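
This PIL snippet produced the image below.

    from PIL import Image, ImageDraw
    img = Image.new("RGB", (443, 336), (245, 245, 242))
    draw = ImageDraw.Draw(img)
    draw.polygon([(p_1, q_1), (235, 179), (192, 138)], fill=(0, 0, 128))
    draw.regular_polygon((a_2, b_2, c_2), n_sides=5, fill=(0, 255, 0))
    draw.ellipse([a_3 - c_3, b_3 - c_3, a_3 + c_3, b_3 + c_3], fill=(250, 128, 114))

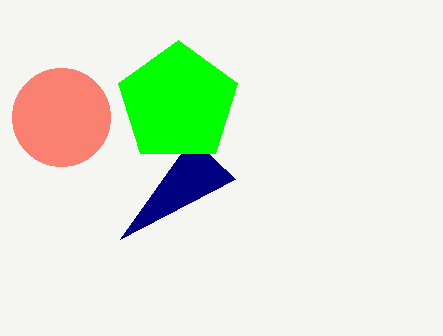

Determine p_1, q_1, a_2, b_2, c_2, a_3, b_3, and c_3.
p_1 = 120
q_1 = 239
a_2 = 178
b_2 = 103
c_2 = 63
a_3 = 61
b_3 = 117
c_3 = 49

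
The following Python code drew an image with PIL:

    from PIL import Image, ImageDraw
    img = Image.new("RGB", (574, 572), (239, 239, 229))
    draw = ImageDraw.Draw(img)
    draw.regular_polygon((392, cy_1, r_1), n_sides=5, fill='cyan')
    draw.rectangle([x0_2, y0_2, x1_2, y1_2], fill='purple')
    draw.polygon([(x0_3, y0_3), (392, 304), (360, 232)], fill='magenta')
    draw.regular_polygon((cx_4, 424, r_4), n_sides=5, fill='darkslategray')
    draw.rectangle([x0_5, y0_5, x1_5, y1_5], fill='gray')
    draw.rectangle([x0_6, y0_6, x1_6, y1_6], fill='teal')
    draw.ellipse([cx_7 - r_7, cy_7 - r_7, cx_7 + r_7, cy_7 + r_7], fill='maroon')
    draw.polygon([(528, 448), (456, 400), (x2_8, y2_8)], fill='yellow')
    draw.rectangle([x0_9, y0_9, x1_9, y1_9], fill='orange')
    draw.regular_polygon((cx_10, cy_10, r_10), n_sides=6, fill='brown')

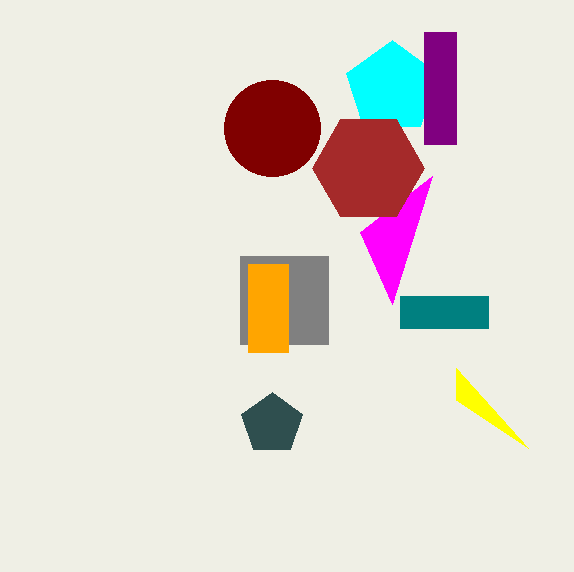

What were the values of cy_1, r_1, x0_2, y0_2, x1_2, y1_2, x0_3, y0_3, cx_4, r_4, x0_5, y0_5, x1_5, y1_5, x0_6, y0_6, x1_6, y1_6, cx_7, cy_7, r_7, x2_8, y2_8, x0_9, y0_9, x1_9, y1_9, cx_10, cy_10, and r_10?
cy_1 = 88
r_1 = 48
x0_2 = 424
y0_2 = 32
x1_2 = 456
y1_2 = 144
x0_3 = 432
y0_3 = 176
cx_4 = 272
r_4 = 32
x0_5 = 240
y0_5 = 256
x1_5 = 328
y1_5 = 344
x0_6 = 400
y0_6 = 296
x1_6 = 488
y1_6 = 328
cx_7 = 272
cy_7 = 128
r_7 = 48
x2_8 = 456
y2_8 = 368
x0_9 = 248
y0_9 = 264
x1_9 = 288
y1_9 = 352
cx_10 = 368
cy_10 = 168
r_10 = 56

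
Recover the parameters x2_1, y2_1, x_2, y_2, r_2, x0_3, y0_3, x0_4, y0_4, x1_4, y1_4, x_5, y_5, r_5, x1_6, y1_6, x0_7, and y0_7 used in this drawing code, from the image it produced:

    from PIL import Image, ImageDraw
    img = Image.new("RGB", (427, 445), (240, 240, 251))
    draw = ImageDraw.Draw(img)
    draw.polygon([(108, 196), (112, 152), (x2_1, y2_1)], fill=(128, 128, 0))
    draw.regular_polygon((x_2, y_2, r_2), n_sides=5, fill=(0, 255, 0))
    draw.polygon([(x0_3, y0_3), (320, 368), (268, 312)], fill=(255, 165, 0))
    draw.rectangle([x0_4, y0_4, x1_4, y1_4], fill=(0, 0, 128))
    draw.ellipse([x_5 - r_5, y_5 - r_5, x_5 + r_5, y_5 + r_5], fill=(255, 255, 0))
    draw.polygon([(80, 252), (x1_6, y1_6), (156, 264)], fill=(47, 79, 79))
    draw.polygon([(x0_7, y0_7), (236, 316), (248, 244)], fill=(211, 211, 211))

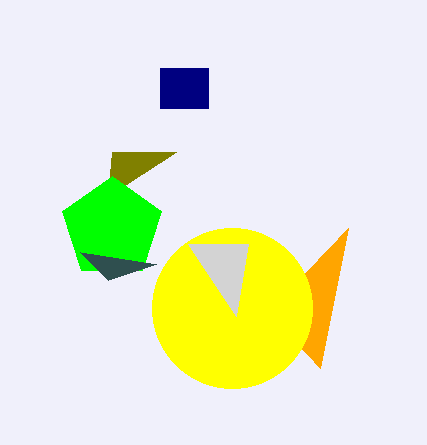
x2_1 = 176
y2_1 = 152
x_2 = 112
y_2 = 228
r_2 = 52
x0_3 = 348
y0_3 = 228
x0_4 = 160
y0_4 = 68
x1_4 = 208
y1_4 = 108
x_5 = 232
y_5 = 308
r_5 = 80
x1_6 = 108
y1_6 = 280
x0_7 = 188
y0_7 = 244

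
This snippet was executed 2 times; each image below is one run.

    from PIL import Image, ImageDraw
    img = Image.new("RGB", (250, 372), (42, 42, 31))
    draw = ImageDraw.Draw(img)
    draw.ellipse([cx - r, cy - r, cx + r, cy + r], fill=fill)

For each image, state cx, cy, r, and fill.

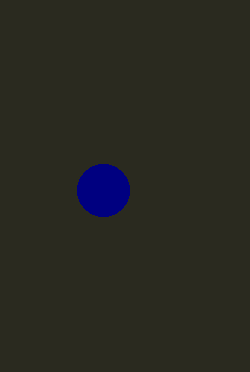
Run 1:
cx = 103; cy = 190; r = 26; fill = 'navy'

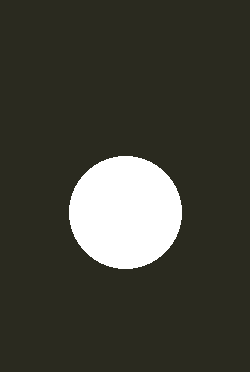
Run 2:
cx = 125; cy = 212; r = 56; fill = 'white'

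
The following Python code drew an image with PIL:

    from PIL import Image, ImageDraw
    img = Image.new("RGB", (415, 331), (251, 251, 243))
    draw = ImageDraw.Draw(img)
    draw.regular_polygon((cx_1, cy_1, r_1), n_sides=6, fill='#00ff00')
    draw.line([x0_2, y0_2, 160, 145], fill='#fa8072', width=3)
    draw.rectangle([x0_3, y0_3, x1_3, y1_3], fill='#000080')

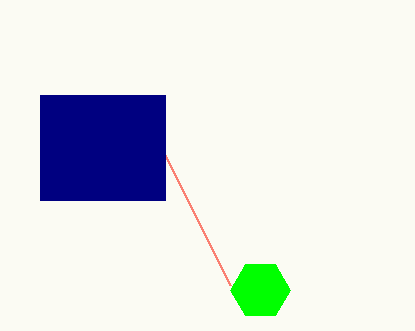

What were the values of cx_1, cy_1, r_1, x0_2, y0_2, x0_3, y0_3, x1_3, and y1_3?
cx_1 = 260; cy_1 = 290; r_1 = 30; x0_2 = 230; y0_2 = 285; x0_3 = 40; y0_3 = 95; x1_3 = 165; y1_3 = 200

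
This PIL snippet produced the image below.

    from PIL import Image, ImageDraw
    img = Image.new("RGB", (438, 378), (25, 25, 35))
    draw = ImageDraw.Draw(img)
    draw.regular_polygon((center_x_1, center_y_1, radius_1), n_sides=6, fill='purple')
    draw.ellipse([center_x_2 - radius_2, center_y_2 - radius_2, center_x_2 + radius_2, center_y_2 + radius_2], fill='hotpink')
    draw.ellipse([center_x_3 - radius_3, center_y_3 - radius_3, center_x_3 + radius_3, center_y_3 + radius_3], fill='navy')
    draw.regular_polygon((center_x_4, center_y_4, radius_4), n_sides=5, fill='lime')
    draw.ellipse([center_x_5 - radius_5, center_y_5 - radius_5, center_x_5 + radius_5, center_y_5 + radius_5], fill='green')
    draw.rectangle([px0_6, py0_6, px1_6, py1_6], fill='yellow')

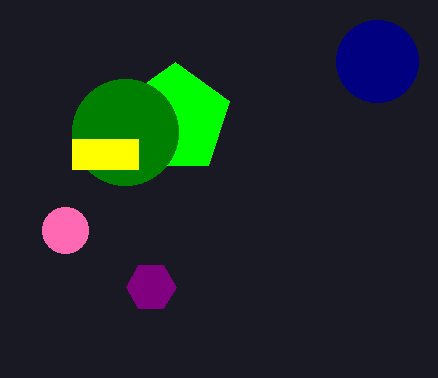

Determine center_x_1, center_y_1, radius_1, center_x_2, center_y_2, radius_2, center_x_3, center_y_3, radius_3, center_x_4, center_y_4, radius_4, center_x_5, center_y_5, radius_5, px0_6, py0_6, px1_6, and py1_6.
center_x_1 = 151
center_y_1 = 287
radius_1 = 25
center_x_2 = 65
center_y_2 = 230
radius_2 = 23
center_x_3 = 377
center_y_3 = 61
radius_3 = 41
center_x_4 = 175
center_y_4 = 119
radius_4 = 57
center_x_5 = 125
center_y_5 = 132
radius_5 = 53
px0_6 = 72
py0_6 = 139
px1_6 = 138
py1_6 = 169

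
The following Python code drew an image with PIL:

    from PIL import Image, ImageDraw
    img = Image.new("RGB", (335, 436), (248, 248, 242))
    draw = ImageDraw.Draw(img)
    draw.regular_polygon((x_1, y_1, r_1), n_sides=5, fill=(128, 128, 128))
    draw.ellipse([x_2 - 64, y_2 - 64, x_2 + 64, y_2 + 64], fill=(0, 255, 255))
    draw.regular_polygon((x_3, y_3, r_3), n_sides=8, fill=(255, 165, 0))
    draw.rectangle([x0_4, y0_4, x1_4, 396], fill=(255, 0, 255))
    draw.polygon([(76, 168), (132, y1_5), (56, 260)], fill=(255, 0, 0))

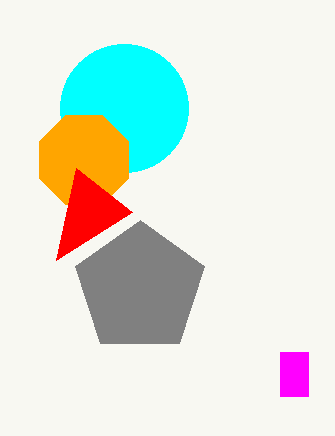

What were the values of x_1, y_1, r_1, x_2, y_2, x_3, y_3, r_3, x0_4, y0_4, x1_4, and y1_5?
x_1 = 140; y_1 = 288; r_1 = 68; x_2 = 124; y_2 = 108; x_3 = 84; y_3 = 160; r_3 = 48; x0_4 = 280; y0_4 = 352; x1_4 = 308; y1_5 = 212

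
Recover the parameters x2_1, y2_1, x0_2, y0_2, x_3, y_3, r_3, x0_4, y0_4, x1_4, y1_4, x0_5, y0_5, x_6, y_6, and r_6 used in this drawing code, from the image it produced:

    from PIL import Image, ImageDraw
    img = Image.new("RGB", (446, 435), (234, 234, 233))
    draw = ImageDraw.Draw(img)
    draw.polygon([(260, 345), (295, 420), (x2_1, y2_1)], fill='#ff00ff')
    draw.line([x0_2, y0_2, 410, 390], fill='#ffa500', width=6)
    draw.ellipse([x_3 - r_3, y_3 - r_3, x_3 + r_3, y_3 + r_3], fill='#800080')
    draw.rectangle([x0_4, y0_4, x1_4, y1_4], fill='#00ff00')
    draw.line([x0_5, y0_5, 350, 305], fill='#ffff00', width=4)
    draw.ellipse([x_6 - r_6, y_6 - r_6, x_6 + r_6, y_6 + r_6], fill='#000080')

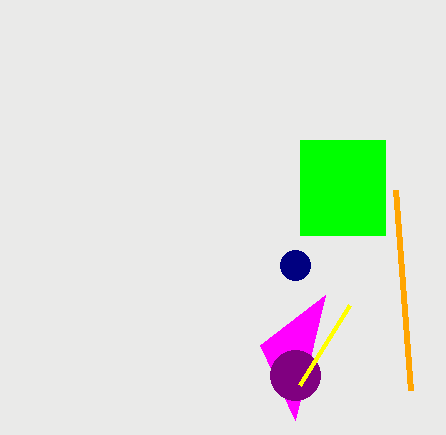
x2_1 = 325, y2_1 = 295, x0_2 = 395, y0_2 = 190, x_3 = 295, y_3 = 375, r_3 = 25, x0_4 = 300, y0_4 = 140, x1_4 = 385, y1_4 = 235, x0_5 = 300, y0_5 = 385, x_6 = 295, y_6 = 265, r_6 = 15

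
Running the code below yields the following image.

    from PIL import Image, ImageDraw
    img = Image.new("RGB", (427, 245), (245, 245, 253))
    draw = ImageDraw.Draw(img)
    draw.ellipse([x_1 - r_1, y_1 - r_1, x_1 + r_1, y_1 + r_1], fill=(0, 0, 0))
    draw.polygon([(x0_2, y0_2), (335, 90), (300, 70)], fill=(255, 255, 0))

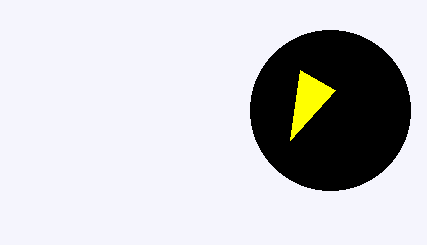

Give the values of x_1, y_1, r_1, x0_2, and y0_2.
x_1 = 330, y_1 = 110, r_1 = 80, x0_2 = 290, y0_2 = 140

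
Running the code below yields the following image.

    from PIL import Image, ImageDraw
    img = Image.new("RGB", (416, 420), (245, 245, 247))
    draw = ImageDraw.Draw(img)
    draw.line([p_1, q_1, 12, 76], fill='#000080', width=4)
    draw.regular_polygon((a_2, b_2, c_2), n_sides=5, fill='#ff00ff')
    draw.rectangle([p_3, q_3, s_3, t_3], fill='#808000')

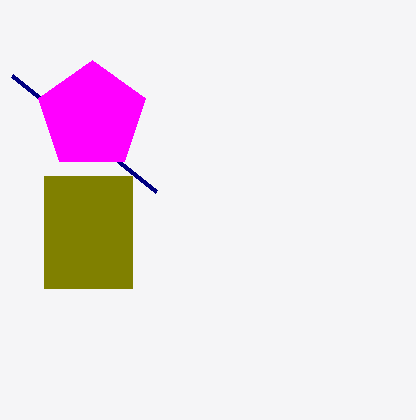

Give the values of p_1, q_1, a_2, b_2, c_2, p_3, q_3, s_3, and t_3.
p_1 = 156
q_1 = 192
a_2 = 92
b_2 = 116
c_2 = 56
p_3 = 44
q_3 = 176
s_3 = 132
t_3 = 288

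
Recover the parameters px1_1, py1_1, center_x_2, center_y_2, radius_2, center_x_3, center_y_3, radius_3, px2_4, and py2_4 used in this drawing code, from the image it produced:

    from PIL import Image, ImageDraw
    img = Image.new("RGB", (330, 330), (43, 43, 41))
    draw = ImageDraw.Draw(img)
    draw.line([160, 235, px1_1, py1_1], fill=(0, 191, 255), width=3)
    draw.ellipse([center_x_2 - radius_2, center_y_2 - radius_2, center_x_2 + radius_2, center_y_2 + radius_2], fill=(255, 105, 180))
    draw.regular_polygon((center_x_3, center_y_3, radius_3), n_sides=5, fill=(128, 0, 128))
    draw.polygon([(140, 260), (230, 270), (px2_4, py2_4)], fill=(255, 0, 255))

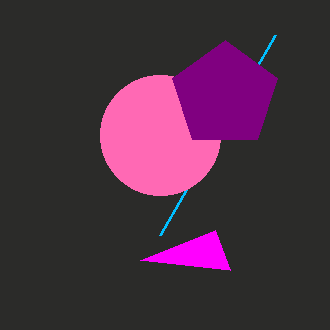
px1_1 = 275
py1_1 = 35
center_x_2 = 160
center_y_2 = 135
radius_2 = 60
center_x_3 = 225
center_y_3 = 95
radius_3 = 55
px2_4 = 215
py2_4 = 230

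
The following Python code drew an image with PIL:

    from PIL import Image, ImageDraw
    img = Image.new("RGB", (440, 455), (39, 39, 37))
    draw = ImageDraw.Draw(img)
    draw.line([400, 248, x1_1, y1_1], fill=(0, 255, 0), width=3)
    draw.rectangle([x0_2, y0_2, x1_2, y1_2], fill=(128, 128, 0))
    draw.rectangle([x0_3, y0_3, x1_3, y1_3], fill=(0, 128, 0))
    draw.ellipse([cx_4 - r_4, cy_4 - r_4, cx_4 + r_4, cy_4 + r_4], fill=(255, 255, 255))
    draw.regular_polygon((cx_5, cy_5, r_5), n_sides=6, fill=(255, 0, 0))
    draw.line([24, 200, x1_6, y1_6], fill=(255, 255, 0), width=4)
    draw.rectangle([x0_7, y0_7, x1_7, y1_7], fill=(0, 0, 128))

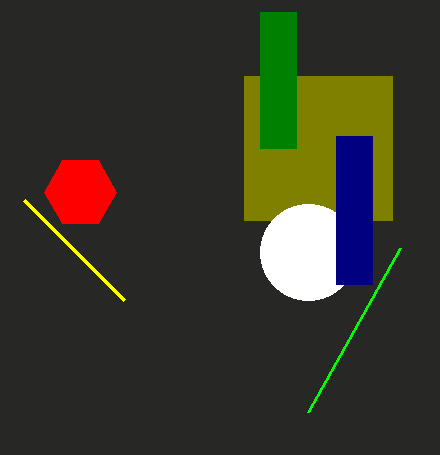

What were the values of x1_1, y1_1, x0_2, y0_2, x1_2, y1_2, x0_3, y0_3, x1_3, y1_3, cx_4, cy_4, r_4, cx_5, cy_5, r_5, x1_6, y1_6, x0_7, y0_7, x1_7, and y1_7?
x1_1 = 308
y1_1 = 412
x0_2 = 244
y0_2 = 76
x1_2 = 392
y1_2 = 220
x0_3 = 260
y0_3 = 12
x1_3 = 296
y1_3 = 148
cx_4 = 308
cy_4 = 252
r_4 = 48
cx_5 = 80
cy_5 = 192
r_5 = 36
x1_6 = 124
y1_6 = 300
x0_7 = 336
y0_7 = 136
x1_7 = 372
y1_7 = 284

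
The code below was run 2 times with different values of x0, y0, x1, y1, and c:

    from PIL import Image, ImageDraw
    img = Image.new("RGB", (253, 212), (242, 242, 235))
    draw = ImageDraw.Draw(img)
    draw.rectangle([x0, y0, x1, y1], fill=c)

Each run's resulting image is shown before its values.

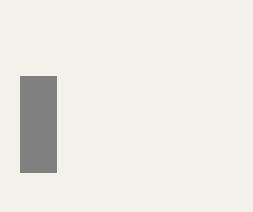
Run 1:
x0 = 20, y0 = 76, x1 = 56, y1 = 172, c = 'gray'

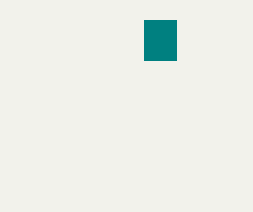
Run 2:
x0 = 144; y0 = 20; x1 = 176; y1 = 60; c = 'teal'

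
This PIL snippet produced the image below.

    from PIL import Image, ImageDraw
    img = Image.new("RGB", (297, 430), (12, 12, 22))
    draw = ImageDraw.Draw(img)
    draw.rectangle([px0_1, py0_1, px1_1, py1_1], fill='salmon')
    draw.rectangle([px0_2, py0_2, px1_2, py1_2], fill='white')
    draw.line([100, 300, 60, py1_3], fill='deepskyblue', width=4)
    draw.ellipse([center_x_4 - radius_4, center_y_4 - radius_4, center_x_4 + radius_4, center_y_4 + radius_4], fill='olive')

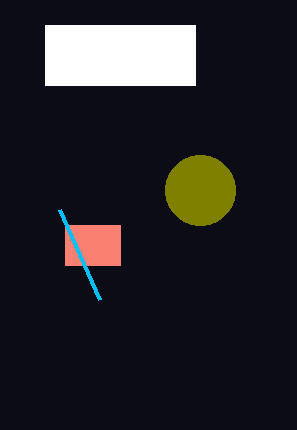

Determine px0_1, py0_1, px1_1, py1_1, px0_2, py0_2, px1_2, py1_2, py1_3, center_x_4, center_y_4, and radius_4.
px0_1 = 65; py0_1 = 225; px1_1 = 120; py1_1 = 265; px0_2 = 45; py0_2 = 25; px1_2 = 195; py1_2 = 85; py1_3 = 210; center_x_4 = 200; center_y_4 = 190; radius_4 = 35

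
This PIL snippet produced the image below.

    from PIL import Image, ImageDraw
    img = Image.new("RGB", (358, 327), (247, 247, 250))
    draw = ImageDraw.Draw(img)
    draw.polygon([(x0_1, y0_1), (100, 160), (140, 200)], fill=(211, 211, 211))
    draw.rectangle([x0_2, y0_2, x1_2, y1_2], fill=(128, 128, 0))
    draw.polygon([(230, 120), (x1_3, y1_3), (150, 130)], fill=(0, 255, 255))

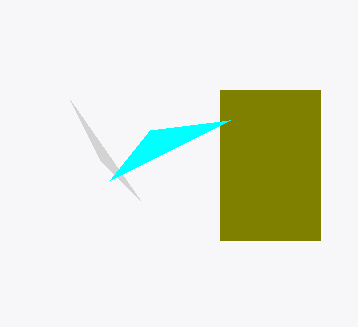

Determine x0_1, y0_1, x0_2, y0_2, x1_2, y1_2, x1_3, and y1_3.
x0_1 = 70, y0_1 = 100, x0_2 = 220, y0_2 = 90, x1_2 = 320, y1_2 = 240, x1_3 = 110, y1_3 = 180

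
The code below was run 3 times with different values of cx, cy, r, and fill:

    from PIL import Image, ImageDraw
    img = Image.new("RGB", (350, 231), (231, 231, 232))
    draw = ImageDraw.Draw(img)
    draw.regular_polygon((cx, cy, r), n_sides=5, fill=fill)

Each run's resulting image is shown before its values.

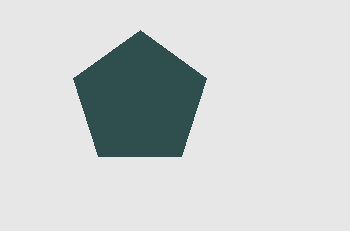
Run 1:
cx = 140
cy = 100
r = 70
fill = 'darkslategray'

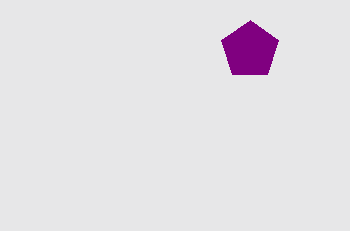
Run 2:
cx = 250, cy = 50, r = 30, fill = 'purple'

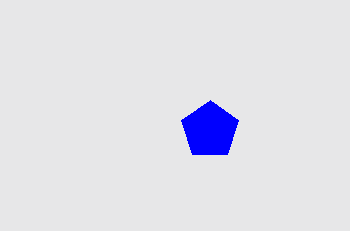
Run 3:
cx = 210, cy = 130, r = 30, fill = 'blue'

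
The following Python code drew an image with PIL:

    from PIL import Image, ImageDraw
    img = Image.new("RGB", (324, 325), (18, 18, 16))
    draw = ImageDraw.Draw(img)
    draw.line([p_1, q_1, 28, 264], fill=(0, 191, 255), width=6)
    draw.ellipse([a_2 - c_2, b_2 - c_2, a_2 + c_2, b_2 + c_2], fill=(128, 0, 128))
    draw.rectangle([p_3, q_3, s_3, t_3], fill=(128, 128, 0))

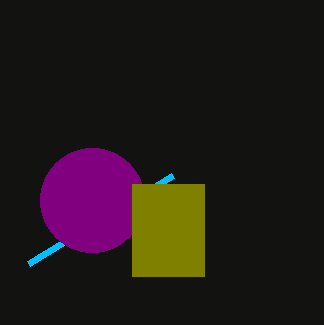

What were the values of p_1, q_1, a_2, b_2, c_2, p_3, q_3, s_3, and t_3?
p_1 = 172; q_1 = 176; a_2 = 92; b_2 = 200; c_2 = 52; p_3 = 132; q_3 = 184; s_3 = 204; t_3 = 276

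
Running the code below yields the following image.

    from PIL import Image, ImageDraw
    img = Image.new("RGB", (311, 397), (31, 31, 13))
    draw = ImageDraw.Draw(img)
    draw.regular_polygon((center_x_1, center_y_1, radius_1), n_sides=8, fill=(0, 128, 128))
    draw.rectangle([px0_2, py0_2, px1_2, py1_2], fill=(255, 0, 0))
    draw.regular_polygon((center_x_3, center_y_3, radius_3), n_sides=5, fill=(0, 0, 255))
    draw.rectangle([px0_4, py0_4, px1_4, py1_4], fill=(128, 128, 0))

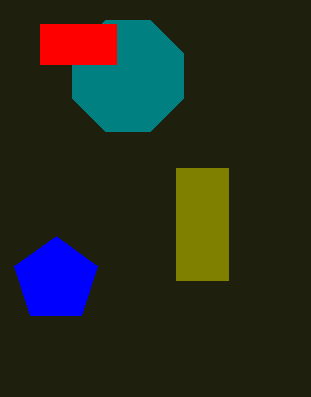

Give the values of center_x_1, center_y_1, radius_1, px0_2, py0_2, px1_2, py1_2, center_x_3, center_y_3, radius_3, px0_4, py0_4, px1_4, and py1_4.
center_x_1 = 128; center_y_1 = 76; radius_1 = 60; px0_2 = 40; py0_2 = 24; px1_2 = 116; py1_2 = 64; center_x_3 = 56; center_y_3 = 280; radius_3 = 44; px0_4 = 176; py0_4 = 168; px1_4 = 228; py1_4 = 280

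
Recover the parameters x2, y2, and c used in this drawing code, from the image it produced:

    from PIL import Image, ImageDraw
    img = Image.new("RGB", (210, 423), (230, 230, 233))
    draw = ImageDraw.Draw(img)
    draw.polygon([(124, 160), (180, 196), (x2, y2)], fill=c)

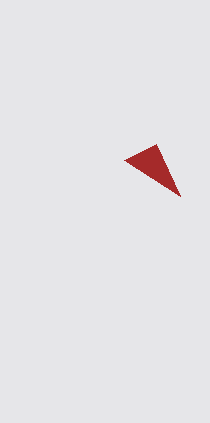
x2 = 156; y2 = 144; c = 'brown'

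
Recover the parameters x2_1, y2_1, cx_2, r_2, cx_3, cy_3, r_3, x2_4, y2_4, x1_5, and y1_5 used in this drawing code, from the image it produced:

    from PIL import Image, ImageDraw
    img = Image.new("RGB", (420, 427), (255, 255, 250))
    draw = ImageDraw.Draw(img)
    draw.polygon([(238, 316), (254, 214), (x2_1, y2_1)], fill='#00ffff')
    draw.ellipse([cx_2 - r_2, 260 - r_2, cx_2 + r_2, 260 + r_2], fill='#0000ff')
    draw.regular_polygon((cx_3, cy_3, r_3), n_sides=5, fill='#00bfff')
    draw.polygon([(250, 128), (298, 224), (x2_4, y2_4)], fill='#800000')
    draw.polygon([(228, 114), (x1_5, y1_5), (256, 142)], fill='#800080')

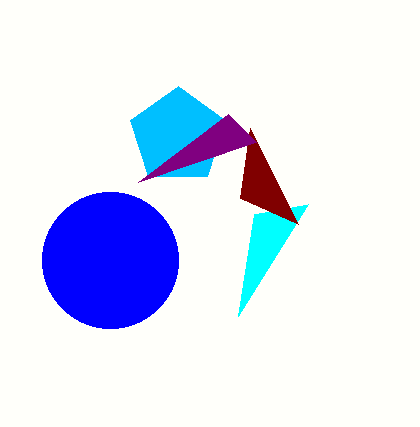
x2_1 = 308
y2_1 = 204
cx_2 = 110
r_2 = 68
cx_3 = 178
cy_3 = 136
r_3 = 50
x2_4 = 240
y2_4 = 198
x1_5 = 138
y1_5 = 182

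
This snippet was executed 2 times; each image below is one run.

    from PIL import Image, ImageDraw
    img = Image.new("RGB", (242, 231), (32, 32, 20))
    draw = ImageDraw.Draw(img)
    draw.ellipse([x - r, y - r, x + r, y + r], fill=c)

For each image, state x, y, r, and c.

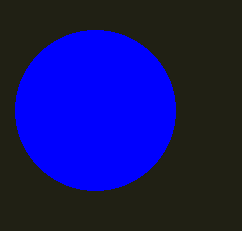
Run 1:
x = 95, y = 110, r = 80, c = 'blue'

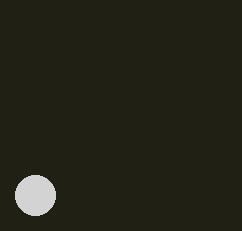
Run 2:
x = 35; y = 195; r = 20; c = 'lightgray'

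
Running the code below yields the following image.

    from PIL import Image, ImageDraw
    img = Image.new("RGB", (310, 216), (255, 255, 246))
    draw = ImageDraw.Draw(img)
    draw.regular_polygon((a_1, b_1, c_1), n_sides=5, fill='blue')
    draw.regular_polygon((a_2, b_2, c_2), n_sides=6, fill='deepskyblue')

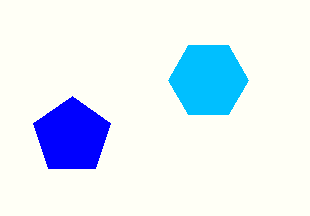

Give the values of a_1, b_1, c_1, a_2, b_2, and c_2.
a_1 = 72; b_1 = 136; c_1 = 40; a_2 = 208; b_2 = 80; c_2 = 40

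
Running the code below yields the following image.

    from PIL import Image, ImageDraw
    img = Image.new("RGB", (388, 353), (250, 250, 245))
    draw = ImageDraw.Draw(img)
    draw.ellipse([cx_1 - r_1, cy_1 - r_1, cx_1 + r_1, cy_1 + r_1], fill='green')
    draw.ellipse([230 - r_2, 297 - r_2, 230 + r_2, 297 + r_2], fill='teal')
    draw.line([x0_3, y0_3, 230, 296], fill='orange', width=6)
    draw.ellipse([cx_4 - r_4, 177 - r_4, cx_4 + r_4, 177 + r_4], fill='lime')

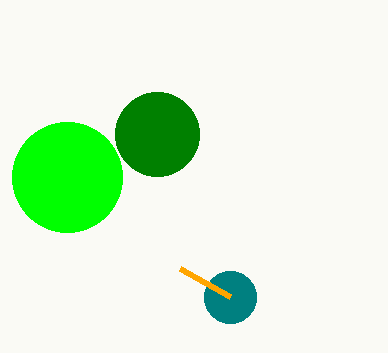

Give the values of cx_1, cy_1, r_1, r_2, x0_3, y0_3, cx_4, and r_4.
cx_1 = 157
cy_1 = 134
r_1 = 42
r_2 = 26
x0_3 = 180
y0_3 = 268
cx_4 = 67
r_4 = 55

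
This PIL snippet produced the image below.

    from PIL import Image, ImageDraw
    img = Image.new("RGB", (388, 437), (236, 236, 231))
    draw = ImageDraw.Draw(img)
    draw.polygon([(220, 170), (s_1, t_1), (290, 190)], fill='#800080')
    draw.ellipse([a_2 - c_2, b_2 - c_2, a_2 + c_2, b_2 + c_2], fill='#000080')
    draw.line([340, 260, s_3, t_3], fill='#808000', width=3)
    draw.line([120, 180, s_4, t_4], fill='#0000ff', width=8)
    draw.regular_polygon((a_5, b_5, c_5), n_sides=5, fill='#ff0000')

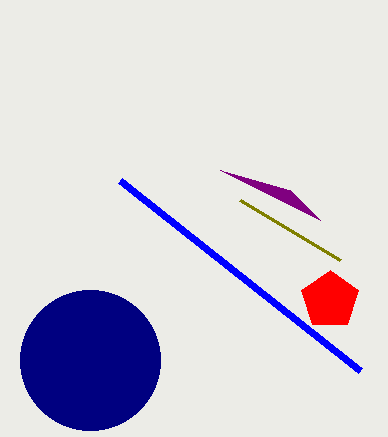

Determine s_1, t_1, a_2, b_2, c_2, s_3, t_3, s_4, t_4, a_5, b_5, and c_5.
s_1 = 320
t_1 = 220
a_2 = 90
b_2 = 360
c_2 = 70
s_3 = 240
t_3 = 200
s_4 = 360
t_4 = 370
a_5 = 330
b_5 = 300
c_5 = 30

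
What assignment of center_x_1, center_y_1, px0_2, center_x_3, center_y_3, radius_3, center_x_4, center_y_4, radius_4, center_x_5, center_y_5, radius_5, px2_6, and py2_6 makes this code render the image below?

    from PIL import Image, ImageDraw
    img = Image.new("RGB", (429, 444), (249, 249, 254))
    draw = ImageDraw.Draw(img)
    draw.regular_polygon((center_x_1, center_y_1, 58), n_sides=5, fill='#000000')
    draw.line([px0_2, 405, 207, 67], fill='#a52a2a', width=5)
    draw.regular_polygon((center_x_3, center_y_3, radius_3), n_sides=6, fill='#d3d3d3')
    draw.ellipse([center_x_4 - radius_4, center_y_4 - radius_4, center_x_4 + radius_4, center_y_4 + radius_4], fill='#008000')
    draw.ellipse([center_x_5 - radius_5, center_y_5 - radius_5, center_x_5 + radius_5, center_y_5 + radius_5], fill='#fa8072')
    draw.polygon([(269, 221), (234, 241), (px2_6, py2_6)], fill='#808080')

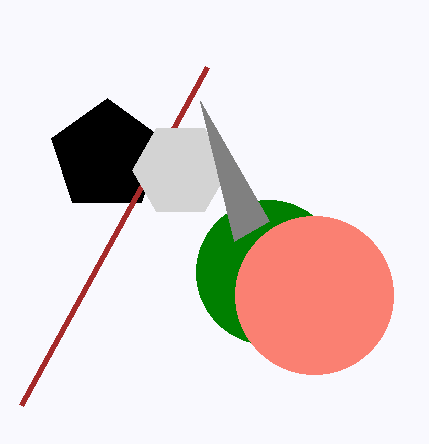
center_x_1 = 107
center_y_1 = 156
px0_2 = 21
center_x_3 = 180
center_y_3 = 170
radius_3 = 48
center_x_4 = 268
center_y_4 = 272
radius_4 = 72
center_x_5 = 314
center_y_5 = 295
radius_5 = 79
px2_6 = 200
py2_6 = 101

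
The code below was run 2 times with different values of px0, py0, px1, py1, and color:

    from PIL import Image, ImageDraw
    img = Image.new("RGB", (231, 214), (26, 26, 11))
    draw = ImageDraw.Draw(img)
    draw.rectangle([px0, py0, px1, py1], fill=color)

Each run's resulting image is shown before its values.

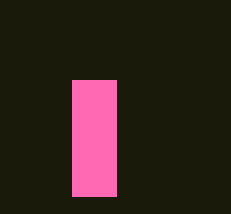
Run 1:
px0 = 72; py0 = 80; px1 = 116; py1 = 196; color = 'hotpink'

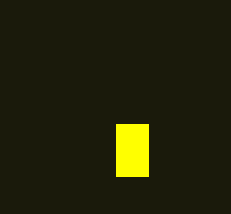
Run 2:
px0 = 116, py0 = 124, px1 = 148, py1 = 176, color = 'yellow'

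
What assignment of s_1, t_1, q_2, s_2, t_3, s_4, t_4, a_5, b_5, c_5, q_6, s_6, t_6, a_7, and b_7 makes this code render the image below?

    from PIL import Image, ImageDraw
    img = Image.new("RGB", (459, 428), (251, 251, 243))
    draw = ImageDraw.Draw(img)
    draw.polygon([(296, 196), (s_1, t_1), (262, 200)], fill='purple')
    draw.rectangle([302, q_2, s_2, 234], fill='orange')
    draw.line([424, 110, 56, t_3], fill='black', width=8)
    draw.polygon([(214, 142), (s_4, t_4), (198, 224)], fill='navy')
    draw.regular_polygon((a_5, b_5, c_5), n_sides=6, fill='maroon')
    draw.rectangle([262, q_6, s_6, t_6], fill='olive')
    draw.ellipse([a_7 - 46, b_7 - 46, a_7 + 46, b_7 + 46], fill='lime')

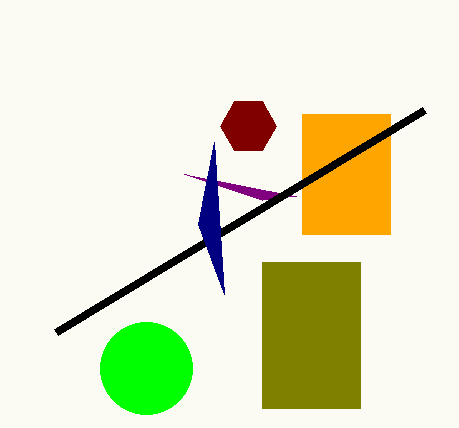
s_1 = 184, t_1 = 174, q_2 = 114, s_2 = 390, t_3 = 332, s_4 = 224, t_4 = 294, a_5 = 248, b_5 = 126, c_5 = 28, q_6 = 262, s_6 = 360, t_6 = 408, a_7 = 146, b_7 = 368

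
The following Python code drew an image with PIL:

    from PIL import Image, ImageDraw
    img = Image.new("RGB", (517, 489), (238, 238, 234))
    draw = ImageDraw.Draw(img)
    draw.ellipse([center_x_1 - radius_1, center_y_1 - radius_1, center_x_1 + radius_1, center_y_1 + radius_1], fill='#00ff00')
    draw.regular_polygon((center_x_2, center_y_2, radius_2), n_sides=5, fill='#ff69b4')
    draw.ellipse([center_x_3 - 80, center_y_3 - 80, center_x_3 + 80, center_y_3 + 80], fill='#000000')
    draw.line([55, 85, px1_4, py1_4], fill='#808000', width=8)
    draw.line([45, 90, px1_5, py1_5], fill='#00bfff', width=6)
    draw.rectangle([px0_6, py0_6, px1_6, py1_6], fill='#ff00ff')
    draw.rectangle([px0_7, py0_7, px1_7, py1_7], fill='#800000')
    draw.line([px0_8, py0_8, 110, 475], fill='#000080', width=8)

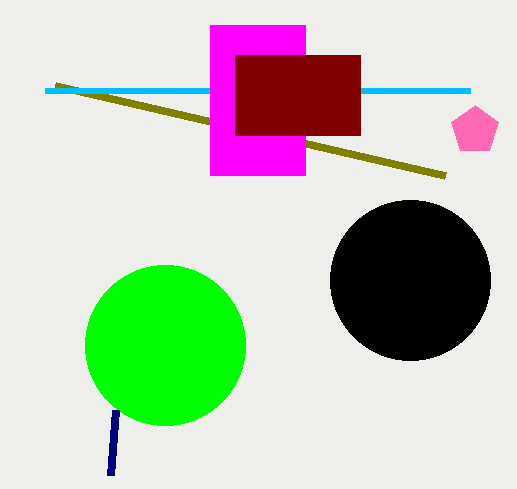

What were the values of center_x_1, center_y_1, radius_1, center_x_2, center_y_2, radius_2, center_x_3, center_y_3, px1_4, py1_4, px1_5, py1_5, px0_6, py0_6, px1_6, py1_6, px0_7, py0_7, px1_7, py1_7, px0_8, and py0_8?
center_x_1 = 165; center_y_1 = 345; radius_1 = 80; center_x_2 = 475; center_y_2 = 130; radius_2 = 25; center_x_3 = 410; center_y_3 = 280; px1_4 = 445; py1_4 = 175; px1_5 = 470; py1_5 = 90; px0_6 = 210; py0_6 = 25; px1_6 = 305; py1_6 = 175; px0_7 = 235; py0_7 = 55; px1_7 = 360; py1_7 = 135; px0_8 = 115; py0_8 = 410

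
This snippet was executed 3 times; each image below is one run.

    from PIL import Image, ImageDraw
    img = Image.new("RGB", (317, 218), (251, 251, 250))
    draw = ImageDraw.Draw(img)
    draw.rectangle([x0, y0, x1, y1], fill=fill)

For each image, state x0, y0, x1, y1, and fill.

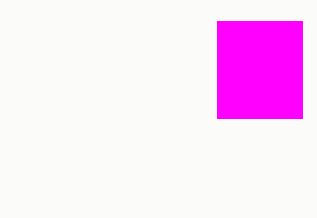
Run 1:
x0 = 217
y0 = 21
x1 = 302
y1 = 118
fill = 'magenta'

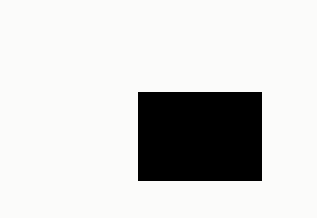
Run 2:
x0 = 138
y0 = 92
x1 = 261
y1 = 180
fill = 'black'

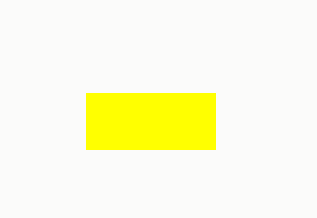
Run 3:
x0 = 86, y0 = 93, x1 = 215, y1 = 149, fill = 'yellow'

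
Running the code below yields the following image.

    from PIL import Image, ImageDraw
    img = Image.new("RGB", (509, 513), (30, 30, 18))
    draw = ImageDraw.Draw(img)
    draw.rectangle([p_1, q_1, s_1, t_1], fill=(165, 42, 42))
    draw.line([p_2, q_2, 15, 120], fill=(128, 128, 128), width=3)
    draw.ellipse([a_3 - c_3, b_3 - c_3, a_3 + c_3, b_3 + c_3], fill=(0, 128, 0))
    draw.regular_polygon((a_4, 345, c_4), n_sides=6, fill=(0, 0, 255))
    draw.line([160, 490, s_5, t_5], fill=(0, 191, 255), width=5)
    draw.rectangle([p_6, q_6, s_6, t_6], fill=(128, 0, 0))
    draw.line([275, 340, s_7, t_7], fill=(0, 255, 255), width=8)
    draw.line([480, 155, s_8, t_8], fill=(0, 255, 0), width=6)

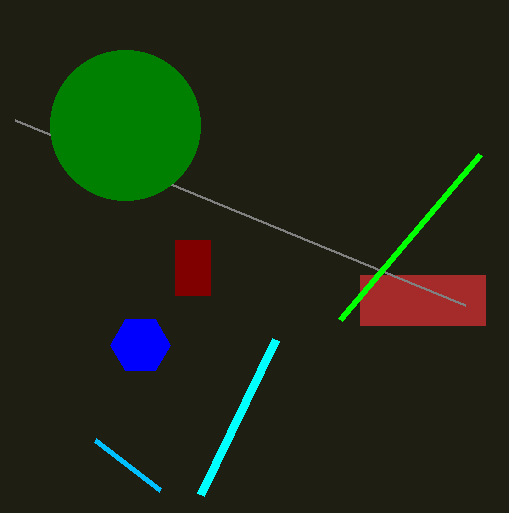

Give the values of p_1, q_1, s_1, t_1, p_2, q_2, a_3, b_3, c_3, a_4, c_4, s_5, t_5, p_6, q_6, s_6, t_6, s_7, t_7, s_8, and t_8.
p_1 = 360; q_1 = 275; s_1 = 485; t_1 = 325; p_2 = 465; q_2 = 305; a_3 = 125; b_3 = 125; c_3 = 75; a_4 = 140; c_4 = 30; s_5 = 95; t_5 = 440; p_6 = 175; q_6 = 240; s_6 = 210; t_6 = 295; s_7 = 200; t_7 = 495; s_8 = 340; t_8 = 320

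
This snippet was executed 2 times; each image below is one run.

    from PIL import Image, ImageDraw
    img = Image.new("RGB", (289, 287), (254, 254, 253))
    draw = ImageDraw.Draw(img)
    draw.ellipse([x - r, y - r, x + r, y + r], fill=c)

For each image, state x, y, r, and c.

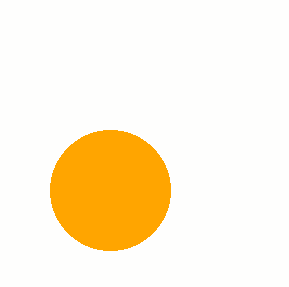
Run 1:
x = 110; y = 190; r = 60; c = 'orange'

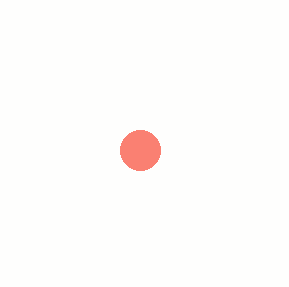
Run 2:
x = 140; y = 150; r = 20; c = 'salmon'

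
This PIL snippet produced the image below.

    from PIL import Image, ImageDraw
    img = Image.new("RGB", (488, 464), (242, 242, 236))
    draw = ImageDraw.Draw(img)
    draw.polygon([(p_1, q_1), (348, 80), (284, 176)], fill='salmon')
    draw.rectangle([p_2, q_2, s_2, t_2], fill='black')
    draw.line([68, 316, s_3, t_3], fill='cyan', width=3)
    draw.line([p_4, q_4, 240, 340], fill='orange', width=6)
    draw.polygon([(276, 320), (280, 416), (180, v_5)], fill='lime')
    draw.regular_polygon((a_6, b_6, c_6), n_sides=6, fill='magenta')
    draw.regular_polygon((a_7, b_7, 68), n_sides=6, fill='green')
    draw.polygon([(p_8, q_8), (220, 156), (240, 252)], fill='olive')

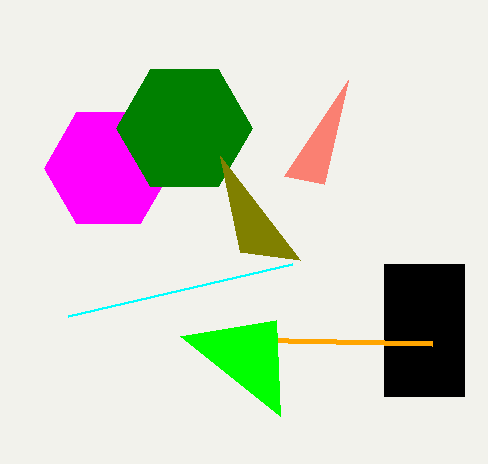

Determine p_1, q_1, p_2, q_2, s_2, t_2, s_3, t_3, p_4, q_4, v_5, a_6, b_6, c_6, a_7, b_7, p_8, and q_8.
p_1 = 324
q_1 = 184
p_2 = 384
q_2 = 264
s_2 = 464
t_2 = 396
s_3 = 292
t_3 = 264
p_4 = 432
q_4 = 344
v_5 = 336
a_6 = 108
b_6 = 168
c_6 = 64
a_7 = 184
b_7 = 128
p_8 = 300
q_8 = 260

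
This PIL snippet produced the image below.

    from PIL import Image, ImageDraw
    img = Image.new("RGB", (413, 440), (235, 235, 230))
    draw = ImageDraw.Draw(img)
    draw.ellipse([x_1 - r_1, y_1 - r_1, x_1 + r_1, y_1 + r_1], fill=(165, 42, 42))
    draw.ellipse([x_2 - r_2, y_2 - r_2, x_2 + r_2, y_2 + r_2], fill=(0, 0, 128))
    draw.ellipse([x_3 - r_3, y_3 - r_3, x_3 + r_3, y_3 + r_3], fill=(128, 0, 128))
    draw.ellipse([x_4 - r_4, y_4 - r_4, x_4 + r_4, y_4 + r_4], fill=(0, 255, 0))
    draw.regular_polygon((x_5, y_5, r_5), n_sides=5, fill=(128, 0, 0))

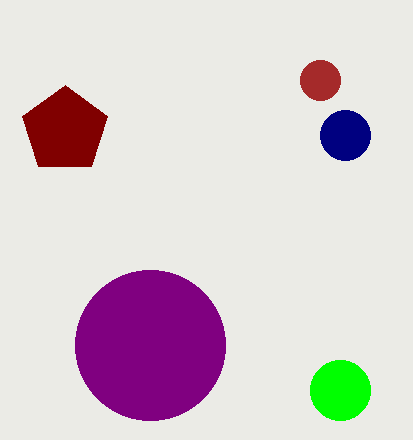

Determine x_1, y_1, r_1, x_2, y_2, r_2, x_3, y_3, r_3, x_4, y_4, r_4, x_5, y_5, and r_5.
x_1 = 320, y_1 = 80, r_1 = 20, x_2 = 345, y_2 = 135, r_2 = 25, x_3 = 150, y_3 = 345, r_3 = 75, x_4 = 340, y_4 = 390, r_4 = 30, x_5 = 65, y_5 = 130, r_5 = 45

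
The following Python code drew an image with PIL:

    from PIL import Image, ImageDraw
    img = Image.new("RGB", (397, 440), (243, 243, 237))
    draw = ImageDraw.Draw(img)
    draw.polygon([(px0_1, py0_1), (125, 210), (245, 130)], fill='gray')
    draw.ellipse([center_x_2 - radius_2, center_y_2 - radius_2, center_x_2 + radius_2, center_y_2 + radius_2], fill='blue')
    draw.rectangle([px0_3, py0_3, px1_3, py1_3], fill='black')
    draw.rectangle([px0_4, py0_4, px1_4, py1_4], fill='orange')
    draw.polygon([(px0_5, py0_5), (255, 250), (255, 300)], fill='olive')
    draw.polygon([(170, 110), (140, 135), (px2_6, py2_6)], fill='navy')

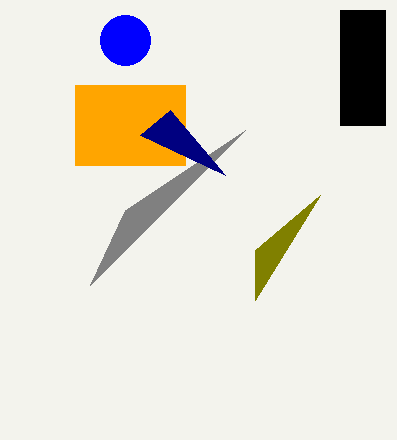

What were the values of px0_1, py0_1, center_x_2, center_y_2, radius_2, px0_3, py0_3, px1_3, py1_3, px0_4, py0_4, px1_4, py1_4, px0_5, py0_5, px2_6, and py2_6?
px0_1 = 90
py0_1 = 285
center_x_2 = 125
center_y_2 = 40
radius_2 = 25
px0_3 = 340
py0_3 = 10
px1_3 = 385
py1_3 = 125
px0_4 = 75
py0_4 = 85
px1_4 = 185
py1_4 = 165
px0_5 = 320
py0_5 = 195
px2_6 = 225
py2_6 = 175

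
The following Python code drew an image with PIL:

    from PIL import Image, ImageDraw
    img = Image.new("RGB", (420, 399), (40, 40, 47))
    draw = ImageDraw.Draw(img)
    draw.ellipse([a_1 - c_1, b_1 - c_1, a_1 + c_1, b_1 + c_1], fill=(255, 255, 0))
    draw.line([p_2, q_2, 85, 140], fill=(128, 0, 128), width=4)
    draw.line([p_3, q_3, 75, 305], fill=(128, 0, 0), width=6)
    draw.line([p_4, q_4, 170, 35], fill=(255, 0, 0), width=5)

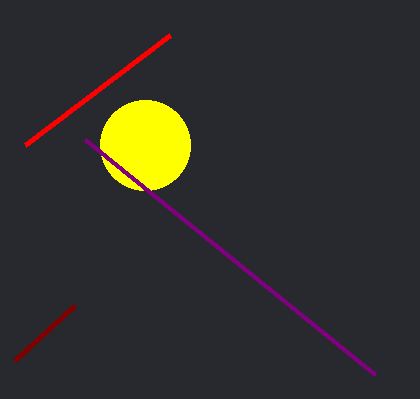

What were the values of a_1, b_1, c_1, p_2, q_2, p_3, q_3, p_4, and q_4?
a_1 = 145, b_1 = 145, c_1 = 45, p_2 = 375, q_2 = 375, p_3 = 15, q_3 = 360, p_4 = 25, q_4 = 145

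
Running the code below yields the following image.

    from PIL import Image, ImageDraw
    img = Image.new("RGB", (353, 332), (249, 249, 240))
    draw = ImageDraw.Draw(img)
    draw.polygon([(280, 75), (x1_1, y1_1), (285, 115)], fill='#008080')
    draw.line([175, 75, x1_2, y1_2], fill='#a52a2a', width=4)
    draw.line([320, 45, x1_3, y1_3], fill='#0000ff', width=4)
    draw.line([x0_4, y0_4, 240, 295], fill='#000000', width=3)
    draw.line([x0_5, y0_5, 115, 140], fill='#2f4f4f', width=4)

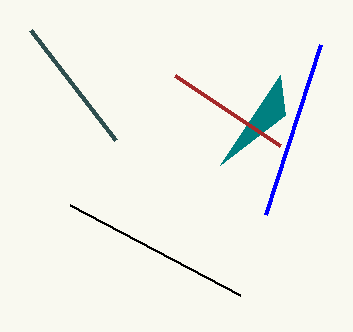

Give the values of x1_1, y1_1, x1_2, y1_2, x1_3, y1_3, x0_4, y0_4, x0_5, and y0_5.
x1_1 = 220
y1_1 = 165
x1_2 = 280
y1_2 = 145
x1_3 = 265
y1_3 = 215
x0_4 = 70
y0_4 = 205
x0_5 = 30
y0_5 = 30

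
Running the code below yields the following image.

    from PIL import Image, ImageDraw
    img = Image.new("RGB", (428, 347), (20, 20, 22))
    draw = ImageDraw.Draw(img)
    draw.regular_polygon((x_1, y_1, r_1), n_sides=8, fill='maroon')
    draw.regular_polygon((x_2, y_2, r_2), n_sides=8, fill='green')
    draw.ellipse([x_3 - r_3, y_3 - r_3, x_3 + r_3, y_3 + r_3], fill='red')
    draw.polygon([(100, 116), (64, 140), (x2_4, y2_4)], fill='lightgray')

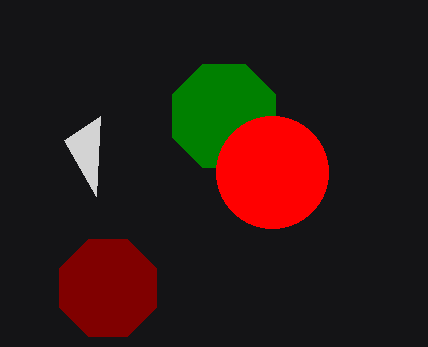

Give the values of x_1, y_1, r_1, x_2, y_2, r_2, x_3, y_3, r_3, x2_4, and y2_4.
x_1 = 108, y_1 = 288, r_1 = 52, x_2 = 224, y_2 = 116, r_2 = 56, x_3 = 272, y_3 = 172, r_3 = 56, x2_4 = 96, y2_4 = 196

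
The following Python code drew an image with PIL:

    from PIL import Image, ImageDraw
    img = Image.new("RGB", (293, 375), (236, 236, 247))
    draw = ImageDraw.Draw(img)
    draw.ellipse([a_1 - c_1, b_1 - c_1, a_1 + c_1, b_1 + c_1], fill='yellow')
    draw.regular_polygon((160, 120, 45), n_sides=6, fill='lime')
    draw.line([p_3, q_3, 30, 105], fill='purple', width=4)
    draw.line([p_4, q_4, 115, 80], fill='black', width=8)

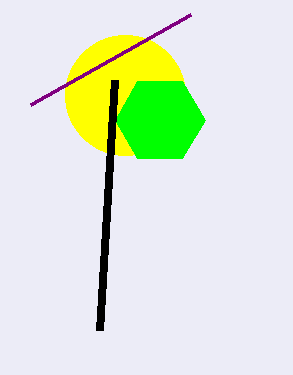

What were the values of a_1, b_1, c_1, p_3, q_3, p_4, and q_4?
a_1 = 125, b_1 = 95, c_1 = 60, p_3 = 190, q_3 = 15, p_4 = 100, q_4 = 330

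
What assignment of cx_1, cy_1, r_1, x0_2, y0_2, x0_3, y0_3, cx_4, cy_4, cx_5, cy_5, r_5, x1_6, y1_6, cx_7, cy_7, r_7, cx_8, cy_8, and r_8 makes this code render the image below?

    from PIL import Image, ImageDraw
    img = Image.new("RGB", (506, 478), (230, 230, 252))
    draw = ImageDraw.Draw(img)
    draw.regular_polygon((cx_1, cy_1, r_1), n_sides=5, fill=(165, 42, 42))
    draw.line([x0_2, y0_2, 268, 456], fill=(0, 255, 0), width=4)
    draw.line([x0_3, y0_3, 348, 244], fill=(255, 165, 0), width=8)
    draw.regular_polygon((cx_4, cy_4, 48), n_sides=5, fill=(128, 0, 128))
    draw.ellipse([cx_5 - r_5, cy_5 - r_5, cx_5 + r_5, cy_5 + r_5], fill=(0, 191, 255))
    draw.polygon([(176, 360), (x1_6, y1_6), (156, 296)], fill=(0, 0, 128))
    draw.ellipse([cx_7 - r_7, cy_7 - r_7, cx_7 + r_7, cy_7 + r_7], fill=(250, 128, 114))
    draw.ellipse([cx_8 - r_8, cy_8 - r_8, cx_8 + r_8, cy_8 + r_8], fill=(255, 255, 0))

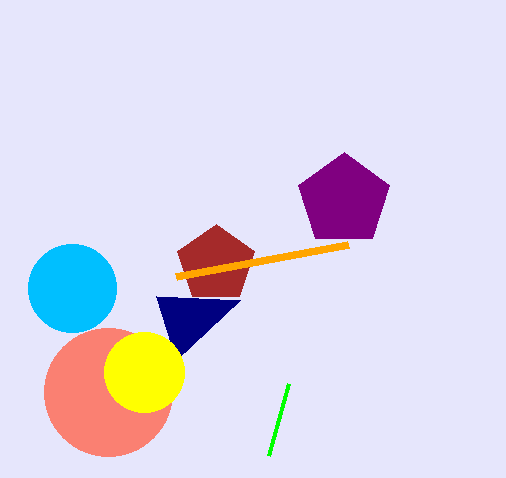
cx_1 = 216
cy_1 = 264
r_1 = 40
x0_2 = 288
y0_2 = 384
x0_3 = 176
y0_3 = 276
cx_4 = 344
cy_4 = 200
cx_5 = 72
cy_5 = 288
r_5 = 44
x1_6 = 240
y1_6 = 300
cx_7 = 108
cy_7 = 392
r_7 = 64
cx_8 = 144
cy_8 = 372
r_8 = 40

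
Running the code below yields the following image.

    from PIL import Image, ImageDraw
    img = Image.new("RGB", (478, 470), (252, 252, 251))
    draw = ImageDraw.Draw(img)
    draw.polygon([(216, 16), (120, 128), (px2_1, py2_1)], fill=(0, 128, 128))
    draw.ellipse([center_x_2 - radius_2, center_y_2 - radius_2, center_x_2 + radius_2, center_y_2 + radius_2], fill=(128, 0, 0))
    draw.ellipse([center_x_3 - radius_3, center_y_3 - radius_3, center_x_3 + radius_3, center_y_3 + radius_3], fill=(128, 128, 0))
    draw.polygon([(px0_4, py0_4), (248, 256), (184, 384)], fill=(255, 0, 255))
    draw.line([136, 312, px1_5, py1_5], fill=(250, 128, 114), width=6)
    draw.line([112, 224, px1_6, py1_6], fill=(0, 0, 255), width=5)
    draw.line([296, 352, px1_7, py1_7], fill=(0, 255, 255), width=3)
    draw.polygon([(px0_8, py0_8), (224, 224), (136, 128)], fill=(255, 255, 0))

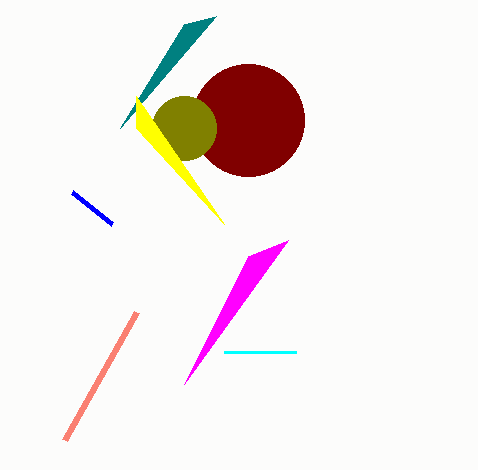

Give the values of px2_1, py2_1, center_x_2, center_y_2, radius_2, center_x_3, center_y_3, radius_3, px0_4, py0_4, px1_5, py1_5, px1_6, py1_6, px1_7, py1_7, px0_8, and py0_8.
px2_1 = 184; py2_1 = 24; center_x_2 = 248; center_y_2 = 120; radius_2 = 56; center_x_3 = 184; center_y_3 = 128; radius_3 = 32; px0_4 = 288; py0_4 = 240; px1_5 = 64; py1_5 = 440; px1_6 = 72; py1_6 = 192; px1_7 = 224; py1_7 = 352; px0_8 = 136; py0_8 = 96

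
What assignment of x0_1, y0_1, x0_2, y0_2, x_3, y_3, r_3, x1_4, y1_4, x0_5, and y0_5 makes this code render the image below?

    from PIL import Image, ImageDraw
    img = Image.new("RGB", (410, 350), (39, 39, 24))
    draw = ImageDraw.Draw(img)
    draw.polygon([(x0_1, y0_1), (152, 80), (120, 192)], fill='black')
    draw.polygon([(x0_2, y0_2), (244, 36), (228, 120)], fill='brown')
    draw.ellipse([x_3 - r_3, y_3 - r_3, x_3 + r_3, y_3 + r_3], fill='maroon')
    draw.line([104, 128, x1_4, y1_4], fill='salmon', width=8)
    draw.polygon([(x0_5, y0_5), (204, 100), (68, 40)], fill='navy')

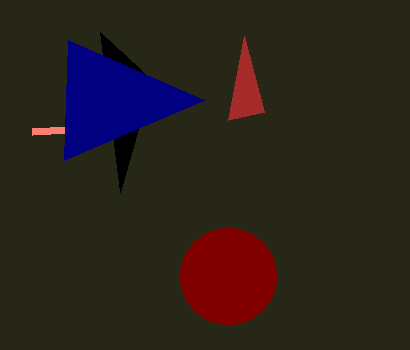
x0_1 = 100, y0_1 = 32, x0_2 = 264, y0_2 = 112, x_3 = 228, y_3 = 276, r_3 = 48, x1_4 = 32, y1_4 = 132, x0_5 = 64, y0_5 = 160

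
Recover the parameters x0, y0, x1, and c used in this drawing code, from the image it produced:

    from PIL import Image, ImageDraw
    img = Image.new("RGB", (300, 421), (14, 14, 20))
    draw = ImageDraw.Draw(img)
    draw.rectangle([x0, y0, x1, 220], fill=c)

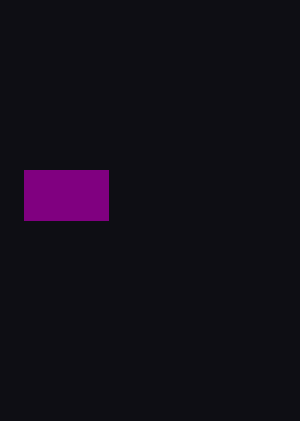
x0 = 24, y0 = 170, x1 = 108, c = 'purple'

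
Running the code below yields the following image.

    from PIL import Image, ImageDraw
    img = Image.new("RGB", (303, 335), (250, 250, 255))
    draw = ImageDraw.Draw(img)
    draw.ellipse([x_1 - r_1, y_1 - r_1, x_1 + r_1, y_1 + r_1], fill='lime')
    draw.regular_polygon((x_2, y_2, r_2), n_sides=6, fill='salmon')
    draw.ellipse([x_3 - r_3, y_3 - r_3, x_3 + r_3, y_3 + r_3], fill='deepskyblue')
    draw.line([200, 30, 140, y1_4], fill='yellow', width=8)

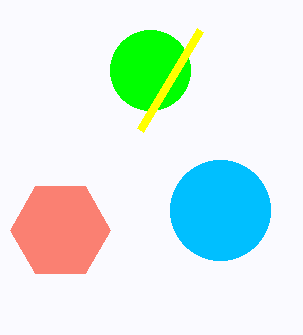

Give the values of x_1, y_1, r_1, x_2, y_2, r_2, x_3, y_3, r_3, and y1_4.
x_1 = 150, y_1 = 70, r_1 = 40, x_2 = 60, y_2 = 230, r_2 = 50, x_3 = 220, y_3 = 210, r_3 = 50, y1_4 = 130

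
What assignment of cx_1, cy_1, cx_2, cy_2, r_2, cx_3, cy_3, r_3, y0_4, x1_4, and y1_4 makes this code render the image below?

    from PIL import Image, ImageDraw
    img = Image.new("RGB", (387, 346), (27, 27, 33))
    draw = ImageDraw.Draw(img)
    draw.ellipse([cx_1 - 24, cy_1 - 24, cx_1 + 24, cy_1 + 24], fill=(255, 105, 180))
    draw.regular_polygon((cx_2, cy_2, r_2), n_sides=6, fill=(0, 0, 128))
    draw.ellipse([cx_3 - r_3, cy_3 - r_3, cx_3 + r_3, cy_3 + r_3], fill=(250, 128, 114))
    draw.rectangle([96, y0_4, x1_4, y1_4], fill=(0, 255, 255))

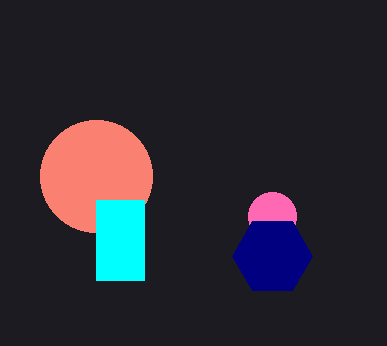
cx_1 = 272
cy_1 = 216
cx_2 = 272
cy_2 = 256
r_2 = 40
cx_3 = 96
cy_3 = 176
r_3 = 56
y0_4 = 200
x1_4 = 144
y1_4 = 280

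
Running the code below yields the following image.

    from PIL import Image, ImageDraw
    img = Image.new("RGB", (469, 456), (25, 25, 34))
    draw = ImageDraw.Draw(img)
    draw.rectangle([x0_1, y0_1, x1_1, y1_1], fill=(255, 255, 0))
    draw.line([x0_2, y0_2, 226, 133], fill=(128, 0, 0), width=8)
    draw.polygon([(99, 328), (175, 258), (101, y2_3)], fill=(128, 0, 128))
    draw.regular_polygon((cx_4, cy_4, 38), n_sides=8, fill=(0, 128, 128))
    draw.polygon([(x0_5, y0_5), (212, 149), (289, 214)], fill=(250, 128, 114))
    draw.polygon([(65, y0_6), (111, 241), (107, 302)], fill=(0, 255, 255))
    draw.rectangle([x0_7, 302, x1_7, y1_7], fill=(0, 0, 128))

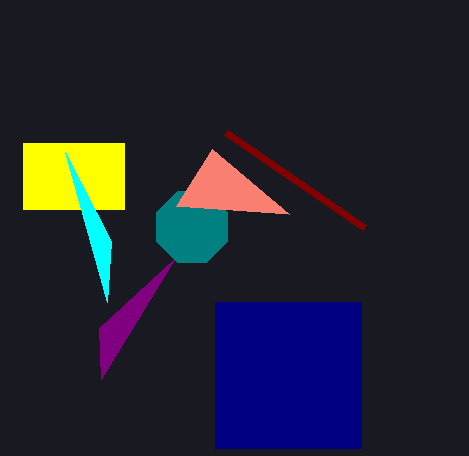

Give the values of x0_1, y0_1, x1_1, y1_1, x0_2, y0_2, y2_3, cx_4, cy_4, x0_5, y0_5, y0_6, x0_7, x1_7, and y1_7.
x0_1 = 23; y0_1 = 143; x1_1 = 124; y1_1 = 209; x0_2 = 364; y0_2 = 228; y2_3 = 379; cx_4 = 192; cy_4 = 227; x0_5 = 176; y0_5 = 206; y0_6 = 152; x0_7 = 215; x1_7 = 361; y1_7 = 448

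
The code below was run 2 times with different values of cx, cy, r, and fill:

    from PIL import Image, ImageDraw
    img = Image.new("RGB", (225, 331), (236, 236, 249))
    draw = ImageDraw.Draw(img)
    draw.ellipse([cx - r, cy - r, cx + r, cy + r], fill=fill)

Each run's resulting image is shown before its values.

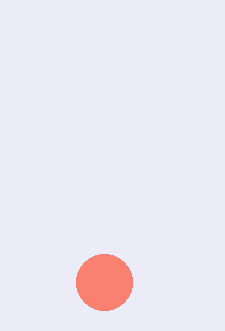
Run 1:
cx = 104
cy = 282
r = 28
fill = 'salmon'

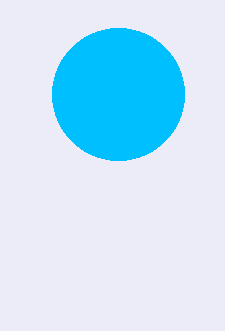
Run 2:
cx = 118; cy = 94; r = 66; fill = 'deepskyblue'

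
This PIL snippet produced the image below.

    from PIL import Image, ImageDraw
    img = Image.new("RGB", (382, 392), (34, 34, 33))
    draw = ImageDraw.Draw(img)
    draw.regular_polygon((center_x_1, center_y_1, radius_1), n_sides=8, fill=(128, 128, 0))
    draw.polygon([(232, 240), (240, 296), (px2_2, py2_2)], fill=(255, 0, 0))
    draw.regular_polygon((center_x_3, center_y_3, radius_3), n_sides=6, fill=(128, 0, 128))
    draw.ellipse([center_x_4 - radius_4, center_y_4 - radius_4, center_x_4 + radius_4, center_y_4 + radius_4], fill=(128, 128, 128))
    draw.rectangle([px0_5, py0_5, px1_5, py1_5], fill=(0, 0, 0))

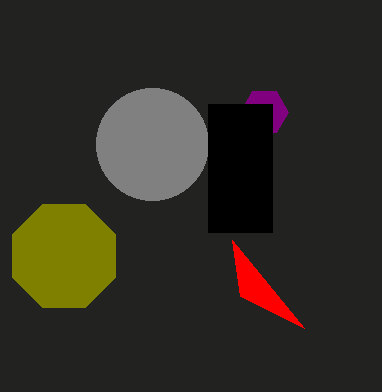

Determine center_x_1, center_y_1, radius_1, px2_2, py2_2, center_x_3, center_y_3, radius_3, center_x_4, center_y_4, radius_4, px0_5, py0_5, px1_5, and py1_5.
center_x_1 = 64; center_y_1 = 256; radius_1 = 56; px2_2 = 304; py2_2 = 328; center_x_3 = 264; center_y_3 = 112; radius_3 = 24; center_x_4 = 152; center_y_4 = 144; radius_4 = 56; px0_5 = 208; py0_5 = 104; px1_5 = 272; py1_5 = 232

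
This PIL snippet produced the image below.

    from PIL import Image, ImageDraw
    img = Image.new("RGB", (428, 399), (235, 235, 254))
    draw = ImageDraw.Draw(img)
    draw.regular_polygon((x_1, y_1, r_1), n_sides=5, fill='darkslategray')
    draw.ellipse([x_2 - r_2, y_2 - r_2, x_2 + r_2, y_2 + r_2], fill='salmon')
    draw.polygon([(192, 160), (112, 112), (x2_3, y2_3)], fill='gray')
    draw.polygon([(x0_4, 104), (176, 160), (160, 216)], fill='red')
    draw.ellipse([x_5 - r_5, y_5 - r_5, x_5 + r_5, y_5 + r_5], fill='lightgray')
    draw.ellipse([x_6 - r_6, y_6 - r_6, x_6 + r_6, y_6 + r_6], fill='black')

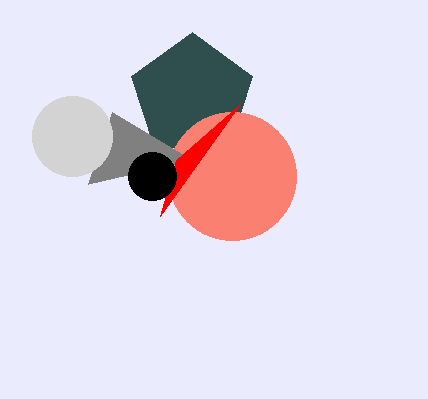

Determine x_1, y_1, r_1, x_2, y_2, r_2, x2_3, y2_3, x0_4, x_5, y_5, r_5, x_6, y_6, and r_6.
x_1 = 192, y_1 = 96, r_1 = 64, x_2 = 232, y_2 = 176, r_2 = 64, x2_3 = 88, y2_3 = 184, x0_4 = 240, x_5 = 72, y_5 = 136, r_5 = 40, x_6 = 152, y_6 = 176, r_6 = 24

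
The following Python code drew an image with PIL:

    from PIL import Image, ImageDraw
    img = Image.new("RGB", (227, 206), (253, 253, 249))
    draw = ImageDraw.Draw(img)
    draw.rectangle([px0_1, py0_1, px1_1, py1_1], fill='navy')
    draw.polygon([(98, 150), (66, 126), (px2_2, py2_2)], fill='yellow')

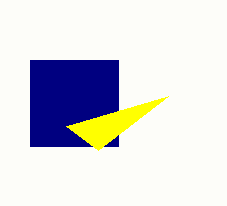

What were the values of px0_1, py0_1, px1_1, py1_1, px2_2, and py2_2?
px0_1 = 30; py0_1 = 60; px1_1 = 118; py1_1 = 146; px2_2 = 168; py2_2 = 96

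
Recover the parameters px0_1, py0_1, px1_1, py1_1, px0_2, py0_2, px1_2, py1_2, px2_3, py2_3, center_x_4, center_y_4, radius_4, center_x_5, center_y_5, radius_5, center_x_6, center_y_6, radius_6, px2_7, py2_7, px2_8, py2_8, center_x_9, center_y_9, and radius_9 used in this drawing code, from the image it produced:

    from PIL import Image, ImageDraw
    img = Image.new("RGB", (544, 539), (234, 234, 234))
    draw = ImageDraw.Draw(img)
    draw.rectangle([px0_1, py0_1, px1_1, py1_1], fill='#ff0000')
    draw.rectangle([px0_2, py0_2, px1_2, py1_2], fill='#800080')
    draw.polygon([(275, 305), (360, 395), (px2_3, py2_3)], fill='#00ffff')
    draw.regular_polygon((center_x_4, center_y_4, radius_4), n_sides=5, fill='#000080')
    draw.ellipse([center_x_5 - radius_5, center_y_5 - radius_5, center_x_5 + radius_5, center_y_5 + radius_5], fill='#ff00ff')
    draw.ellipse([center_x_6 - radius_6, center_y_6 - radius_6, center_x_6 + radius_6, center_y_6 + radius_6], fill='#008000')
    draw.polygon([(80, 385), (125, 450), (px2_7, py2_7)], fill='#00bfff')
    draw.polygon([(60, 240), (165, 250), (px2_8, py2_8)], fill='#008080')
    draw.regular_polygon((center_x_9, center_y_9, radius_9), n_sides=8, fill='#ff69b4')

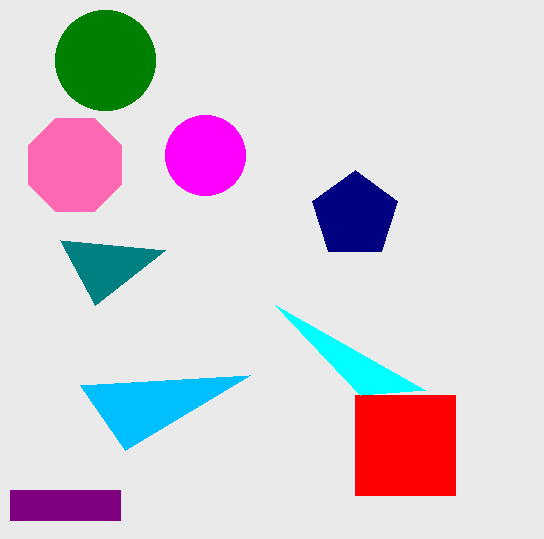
px0_1 = 355
py0_1 = 395
px1_1 = 455
py1_1 = 495
px0_2 = 10
py0_2 = 490
px1_2 = 120
py1_2 = 520
px2_3 = 425
py2_3 = 390
center_x_4 = 355
center_y_4 = 215
radius_4 = 45
center_x_5 = 205
center_y_5 = 155
radius_5 = 40
center_x_6 = 105
center_y_6 = 60
radius_6 = 50
px2_7 = 250
py2_7 = 375
px2_8 = 95
py2_8 = 305
center_x_9 = 75
center_y_9 = 165
radius_9 = 50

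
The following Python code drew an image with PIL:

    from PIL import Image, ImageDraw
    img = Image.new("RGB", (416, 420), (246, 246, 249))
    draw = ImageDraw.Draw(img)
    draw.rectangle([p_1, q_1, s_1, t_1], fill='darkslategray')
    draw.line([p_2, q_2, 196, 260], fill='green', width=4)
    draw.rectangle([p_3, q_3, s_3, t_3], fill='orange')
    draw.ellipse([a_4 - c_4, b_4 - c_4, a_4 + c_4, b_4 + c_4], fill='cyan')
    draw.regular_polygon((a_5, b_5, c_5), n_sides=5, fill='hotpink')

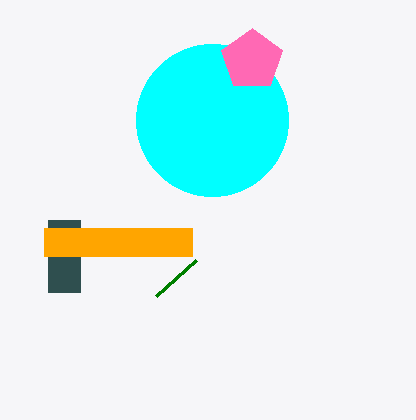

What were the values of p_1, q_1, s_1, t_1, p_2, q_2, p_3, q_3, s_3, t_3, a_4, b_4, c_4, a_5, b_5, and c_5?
p_1 = 48, q_1 = 220, s_1 = 80, t_1 = 292, p_2 = 156, q_2 = 296, p_3 = 44, q_3 = 228, s_3 = 192, t_3 = 256, a_4 = 212, b_4 = 120, c_4 = 76, a_5 = 252, b_5 = 60, c_5 = 32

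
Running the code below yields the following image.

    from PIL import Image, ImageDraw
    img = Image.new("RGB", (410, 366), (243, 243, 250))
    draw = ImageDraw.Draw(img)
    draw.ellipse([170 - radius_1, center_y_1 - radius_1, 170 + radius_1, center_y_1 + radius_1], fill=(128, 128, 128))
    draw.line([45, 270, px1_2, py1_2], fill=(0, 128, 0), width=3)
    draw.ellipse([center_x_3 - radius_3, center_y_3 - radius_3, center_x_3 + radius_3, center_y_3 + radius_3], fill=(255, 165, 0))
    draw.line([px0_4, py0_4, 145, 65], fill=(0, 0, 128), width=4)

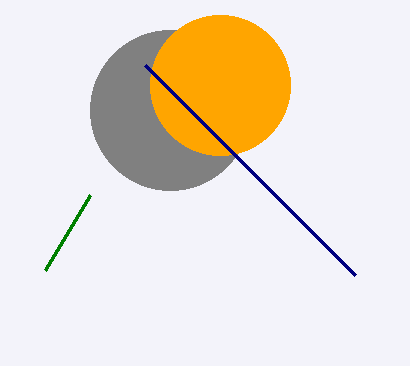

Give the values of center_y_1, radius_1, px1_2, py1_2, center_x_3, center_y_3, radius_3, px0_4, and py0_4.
center_y_1 = 110
radius_1 = 80
px1_2 = 90
py1_2 = 195
center_x_3 = 220
center_y_3 = 85
radius_3 = 70
px0_4 = 355
py0_4 = 275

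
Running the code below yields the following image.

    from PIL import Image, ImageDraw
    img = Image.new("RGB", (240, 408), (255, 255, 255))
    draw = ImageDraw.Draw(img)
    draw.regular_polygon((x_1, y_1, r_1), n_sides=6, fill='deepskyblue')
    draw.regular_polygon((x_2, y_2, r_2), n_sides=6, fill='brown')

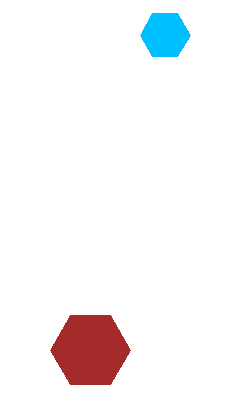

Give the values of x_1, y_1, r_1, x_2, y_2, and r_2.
x_1 = 165, y_1 = 35, r_1 = 25, x_2 = 90, y_2 = 350, r_2 = 40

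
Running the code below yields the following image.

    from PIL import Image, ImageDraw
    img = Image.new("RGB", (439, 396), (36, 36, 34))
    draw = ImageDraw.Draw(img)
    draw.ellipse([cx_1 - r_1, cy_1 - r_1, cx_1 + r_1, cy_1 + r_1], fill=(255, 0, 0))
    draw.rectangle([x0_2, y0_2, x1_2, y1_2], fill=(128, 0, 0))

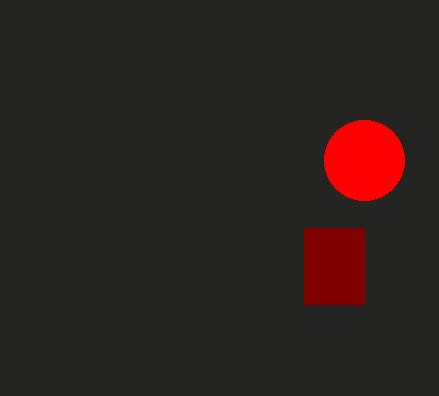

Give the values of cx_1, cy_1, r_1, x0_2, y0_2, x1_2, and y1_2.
cx_1 = 364
cy_1 = 160
r_1 = 40
x0_2 = 304
y0_2 = 228
x1_2 = 364
y1_2 = 304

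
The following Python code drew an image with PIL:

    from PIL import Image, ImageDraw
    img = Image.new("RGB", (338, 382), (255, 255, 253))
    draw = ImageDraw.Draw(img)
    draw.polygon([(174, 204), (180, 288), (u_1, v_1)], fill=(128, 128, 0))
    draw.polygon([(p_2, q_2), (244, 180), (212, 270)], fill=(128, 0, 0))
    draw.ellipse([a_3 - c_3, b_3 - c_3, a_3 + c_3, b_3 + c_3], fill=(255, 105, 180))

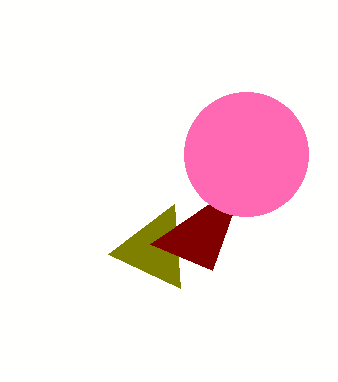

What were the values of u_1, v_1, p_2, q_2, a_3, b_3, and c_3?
u_1 = 108
v_1 = 254
p_2 = 150
q_2 = 244
a_3 = 246
b_3 = 154
c_3 = 62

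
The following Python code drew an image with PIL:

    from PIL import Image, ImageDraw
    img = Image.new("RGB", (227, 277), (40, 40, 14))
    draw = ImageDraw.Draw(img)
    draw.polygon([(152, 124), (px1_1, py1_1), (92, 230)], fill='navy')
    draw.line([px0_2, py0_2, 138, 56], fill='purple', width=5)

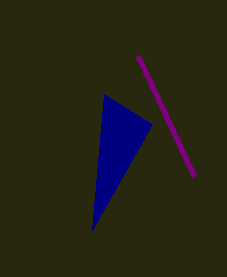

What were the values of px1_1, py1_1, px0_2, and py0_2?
px1_1 = 104
py1_1 = 94
px0_2 = 194
py0_2 = 176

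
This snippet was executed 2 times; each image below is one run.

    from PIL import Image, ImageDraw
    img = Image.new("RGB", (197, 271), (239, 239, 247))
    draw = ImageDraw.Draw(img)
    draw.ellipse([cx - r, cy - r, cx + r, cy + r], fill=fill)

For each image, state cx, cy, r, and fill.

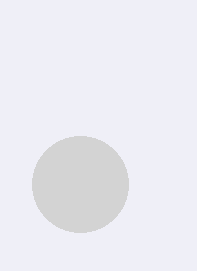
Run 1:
cx = 80, cy = 184, r = 48, fill = 'lightgray'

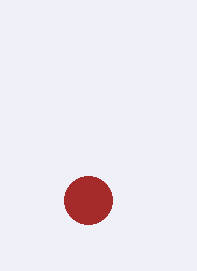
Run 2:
cx = 88
cy = 200
r = 24
fill = 'brown'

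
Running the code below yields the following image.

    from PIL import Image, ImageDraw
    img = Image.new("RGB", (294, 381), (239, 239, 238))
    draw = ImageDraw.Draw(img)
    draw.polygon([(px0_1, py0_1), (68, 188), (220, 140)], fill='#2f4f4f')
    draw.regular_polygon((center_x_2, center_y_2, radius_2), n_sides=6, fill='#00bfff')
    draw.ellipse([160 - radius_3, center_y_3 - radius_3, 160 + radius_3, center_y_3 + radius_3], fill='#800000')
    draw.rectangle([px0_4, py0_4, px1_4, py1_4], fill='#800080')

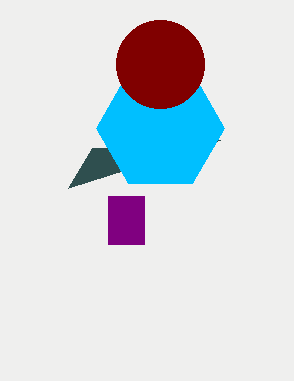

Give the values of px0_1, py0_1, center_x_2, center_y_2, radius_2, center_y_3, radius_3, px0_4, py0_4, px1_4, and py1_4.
px0_1 = 92
py0_1 = 148
center_x_2 = 160
center_y_2 = 128
radius_2 = 64
center_y_3 = 64
radius_3 = 44
px0_4 = 108
py0_4 = 196
px1_4 = 144
py1_4 = 244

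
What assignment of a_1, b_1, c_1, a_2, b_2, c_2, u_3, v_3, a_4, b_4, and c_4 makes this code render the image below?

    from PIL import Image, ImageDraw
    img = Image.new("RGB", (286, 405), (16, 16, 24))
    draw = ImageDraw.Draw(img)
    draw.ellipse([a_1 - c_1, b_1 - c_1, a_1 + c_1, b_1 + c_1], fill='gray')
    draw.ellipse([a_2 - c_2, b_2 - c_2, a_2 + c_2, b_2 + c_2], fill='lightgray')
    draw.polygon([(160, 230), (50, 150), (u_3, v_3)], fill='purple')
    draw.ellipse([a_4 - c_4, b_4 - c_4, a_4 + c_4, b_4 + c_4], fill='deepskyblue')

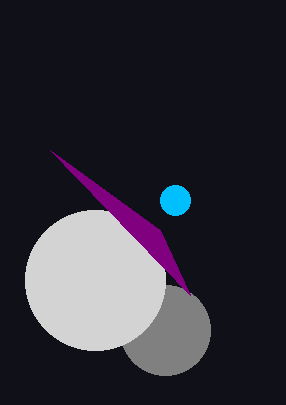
a_1 = 165; b_1 = 330; c_1 = 45; a_2 = 95; b_2 = 280; c_2 = 70; u_3 = 190; v_3 = 295; a_4 = 175; b_4 = 200; c_4 = 15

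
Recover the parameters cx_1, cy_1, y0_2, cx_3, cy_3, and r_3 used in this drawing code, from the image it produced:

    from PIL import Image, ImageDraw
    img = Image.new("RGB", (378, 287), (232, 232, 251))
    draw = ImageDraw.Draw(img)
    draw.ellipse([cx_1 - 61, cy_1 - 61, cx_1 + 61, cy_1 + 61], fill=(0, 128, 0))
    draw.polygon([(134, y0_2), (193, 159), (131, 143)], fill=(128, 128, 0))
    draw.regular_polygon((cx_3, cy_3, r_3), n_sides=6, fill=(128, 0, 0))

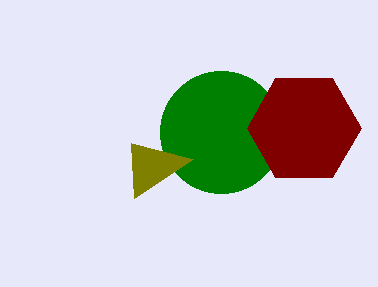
cx_1 = 221; cy_1 = 132; y0_2 = 198; cx_3 = 304; cy_3 = 128; r_3 = 57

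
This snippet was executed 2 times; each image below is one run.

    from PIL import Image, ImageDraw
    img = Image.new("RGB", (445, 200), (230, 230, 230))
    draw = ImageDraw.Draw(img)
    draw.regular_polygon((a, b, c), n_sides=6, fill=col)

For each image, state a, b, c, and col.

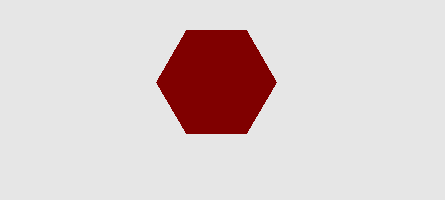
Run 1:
a = 216; b = 82; c = 60; col = 'maroon'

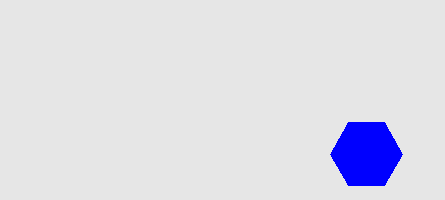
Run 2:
a = 366
b = 154
c = 36
col = 'blue'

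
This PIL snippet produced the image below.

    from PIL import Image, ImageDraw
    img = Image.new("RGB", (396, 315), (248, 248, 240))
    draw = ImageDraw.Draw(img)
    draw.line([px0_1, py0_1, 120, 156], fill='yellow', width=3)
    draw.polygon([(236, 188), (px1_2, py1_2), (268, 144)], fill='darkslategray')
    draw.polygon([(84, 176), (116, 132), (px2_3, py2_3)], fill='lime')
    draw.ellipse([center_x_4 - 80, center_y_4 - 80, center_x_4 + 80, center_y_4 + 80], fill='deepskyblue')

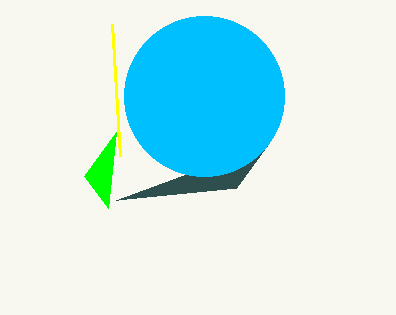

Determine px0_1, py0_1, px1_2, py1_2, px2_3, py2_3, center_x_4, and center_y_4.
px0_1 = 112
py0_1 = 24
px1_2 = 116
py1_2 = 200
px2_3 = 108
py2_3 = 208
center_x_4 = 204
center_y_4 = 96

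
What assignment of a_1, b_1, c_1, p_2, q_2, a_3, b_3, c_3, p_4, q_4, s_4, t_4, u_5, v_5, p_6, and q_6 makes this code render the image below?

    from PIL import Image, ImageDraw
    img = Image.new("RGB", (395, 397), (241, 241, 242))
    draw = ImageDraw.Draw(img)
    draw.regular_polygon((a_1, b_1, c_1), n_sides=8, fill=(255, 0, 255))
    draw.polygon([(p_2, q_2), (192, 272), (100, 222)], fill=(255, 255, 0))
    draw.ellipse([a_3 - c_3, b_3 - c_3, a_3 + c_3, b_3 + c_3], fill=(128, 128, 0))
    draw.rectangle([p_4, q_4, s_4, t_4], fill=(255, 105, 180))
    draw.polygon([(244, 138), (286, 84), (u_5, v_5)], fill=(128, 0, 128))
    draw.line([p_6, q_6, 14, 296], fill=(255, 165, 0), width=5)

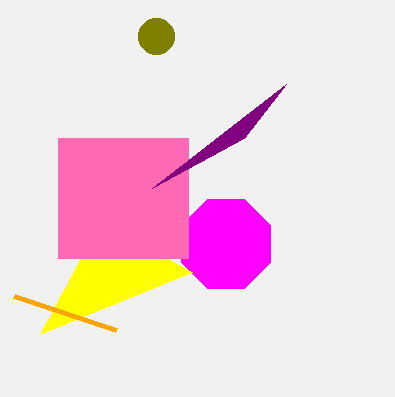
a_1 = 226; b_1 = 244; c_1 = 48; p_2 = 40; q_2 = 334; a_3 = 156; b_3 = 36; c_3 = 18; p_4 = 58; q_4 = 138; s_4 = 188; t_4 = 258; u_5 = 152; v_5 = 188; p_6 = 116; q_6 = 330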